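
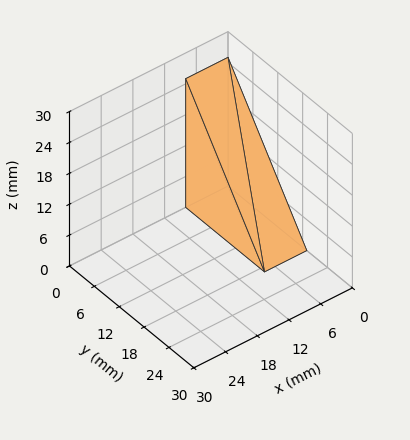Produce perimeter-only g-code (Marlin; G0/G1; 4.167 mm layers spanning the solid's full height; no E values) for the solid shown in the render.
Reading the render: the shape is a wedge (ramp): 8 × 19 mm base, rising to 25 mm along the y=0 edge and sloping linearly to z=0 at y=19 (dimensions read to the nearest mm from the axis ticks). For the g-code, the solid's height is divided into equal slices at the stated Δz and each level perimeter traced with G1 moves after a G0 lift.

; perimeter-only toolpath
G21 ; units = mm
G90 ; absolute positioning
G28 ; home
; layer 1
G0 Z4.167
G0 X0.000 Y0.000
G1 X8.000 Y0.000
G1 X8.000 Y15.833
G1 X0.000 Y15.833
G1 X0.000 Y0.000
; layer 2
G0 Z8.333
G0 X0.000 Y0.000
G1 X8.000 Y0.000
G1 X8.000 Y12.667
G1 X0.000 Y12.667
G1 X0.000 Y0.000
; layer 3
G0 Z12.500
G0 X0.000 Y0.000
G1 X8.000 Y0.000
G1 X8.000 Y9.500
G1 X0.000 Y9.500
G1 X0.000 Y0.000
; layer 4
G0 Z16.667
G0 X0.000 Y0.000
G1 X8.000 Y0.000
G1 X8.000 Y6.333
G1 X0.000 Y6.333
G1 X0.000 Y0.000
; layer 5
G0 Z20.833
G0 X0.000 Y0.000
G1 X8.000 Y0.000
G1 X8.000 Y3.167
G1 X0.000 Y3.167
G1 X0.000 Y0.000
M2 ; end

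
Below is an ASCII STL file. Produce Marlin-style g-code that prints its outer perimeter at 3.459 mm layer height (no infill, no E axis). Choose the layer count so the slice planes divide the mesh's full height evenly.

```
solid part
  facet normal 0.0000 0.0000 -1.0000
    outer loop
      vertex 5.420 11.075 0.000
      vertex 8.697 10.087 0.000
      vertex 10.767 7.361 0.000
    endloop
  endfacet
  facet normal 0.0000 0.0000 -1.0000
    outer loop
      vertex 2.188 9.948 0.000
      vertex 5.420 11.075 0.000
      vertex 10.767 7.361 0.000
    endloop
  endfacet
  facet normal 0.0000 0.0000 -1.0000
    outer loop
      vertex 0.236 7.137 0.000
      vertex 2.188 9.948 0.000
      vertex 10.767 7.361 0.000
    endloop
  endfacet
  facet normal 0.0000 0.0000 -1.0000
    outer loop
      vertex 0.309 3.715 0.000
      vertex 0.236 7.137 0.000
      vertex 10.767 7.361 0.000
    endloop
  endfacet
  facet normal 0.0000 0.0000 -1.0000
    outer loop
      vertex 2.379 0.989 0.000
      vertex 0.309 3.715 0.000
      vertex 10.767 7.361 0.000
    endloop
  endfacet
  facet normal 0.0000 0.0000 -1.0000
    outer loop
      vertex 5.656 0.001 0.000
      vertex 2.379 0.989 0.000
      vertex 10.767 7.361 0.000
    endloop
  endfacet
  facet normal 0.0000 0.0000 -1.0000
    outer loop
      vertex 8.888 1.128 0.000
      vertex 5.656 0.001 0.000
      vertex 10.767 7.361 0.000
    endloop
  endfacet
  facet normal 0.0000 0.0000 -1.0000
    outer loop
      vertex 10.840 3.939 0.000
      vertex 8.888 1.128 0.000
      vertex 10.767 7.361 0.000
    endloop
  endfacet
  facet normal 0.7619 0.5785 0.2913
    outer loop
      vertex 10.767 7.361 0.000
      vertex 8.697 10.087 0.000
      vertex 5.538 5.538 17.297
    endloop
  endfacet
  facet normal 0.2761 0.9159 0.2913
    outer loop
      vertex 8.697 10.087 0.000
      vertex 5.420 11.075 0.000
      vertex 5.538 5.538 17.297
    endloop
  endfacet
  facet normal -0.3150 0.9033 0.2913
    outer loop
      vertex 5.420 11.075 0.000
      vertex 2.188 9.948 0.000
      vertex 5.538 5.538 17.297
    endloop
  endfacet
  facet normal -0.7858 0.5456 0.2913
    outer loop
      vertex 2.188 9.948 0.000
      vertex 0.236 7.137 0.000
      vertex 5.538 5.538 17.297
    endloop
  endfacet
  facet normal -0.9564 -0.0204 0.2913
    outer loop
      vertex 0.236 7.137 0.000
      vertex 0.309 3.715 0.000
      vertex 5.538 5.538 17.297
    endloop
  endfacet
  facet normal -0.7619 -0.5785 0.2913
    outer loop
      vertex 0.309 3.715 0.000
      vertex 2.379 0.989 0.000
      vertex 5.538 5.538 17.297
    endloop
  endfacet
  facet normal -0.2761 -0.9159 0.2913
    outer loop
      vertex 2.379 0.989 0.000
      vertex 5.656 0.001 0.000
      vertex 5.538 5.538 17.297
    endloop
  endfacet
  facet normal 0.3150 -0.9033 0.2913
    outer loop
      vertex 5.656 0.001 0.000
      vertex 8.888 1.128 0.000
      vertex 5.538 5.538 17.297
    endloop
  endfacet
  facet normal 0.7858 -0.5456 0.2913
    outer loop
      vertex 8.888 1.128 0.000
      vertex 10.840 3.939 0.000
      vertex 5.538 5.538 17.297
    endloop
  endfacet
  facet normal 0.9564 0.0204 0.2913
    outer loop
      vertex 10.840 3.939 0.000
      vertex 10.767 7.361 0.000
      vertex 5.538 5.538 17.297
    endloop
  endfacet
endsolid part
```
; perimeter-only toolpath
G21 ; units = mm
G90 ; absolute positioning
G28 ; home
; layer 1
G0 Z3.459
G0 X9.721 Y6.996
G1 X8.065 Y9.177
G1 X5.444 Y9.968
G1 X2.858 Y9.066
G1 X1.296 Y6.817
G1 X1.355 Y4.080
G1 X3.011 Y1.899
G1 X5.632 Y1.108
G1 X8.218 Y2.010
G1 X9.780 Y4.259
G1 X9.721 Y6.996
; layer 2
G0 Z6.919
G0 X8.675 Y6.632
G1 X7.433 Y8.267
G1 X5.467 Y8.860
G1 X3.528 Y8.184
G1 X2.357 Y6.497
G1 X2.401 Y4.444
G1 X3.643 Y2.809
G1 X5.609 Y2.216
G1 X7.548 Y2.892
G1 X8.719 Y4.579
G1 X8.675 Y6.632
; layer 3
G0 Z10.378
G0 X7.630 Y6.267
G1 X6.802 Y7.358
G1 X5.491 Y7.753
G1 X4.198 Y7.302
G1 X3.417 Y6.178
G1 X3.446 Y4.809
G1 X4.274 Y3.718
G1 X5.585 Y3.323
G1 X6.878 Y3.774
G1 X7.659 Y4.898
G1 X7.630 Y6.267
; layer 4
G0 Z13.838
G0 X6.584 Y5.903
G1 X6.170 Y6.448
G1 X5.514 Y6.645
G1 X4.868 Y6.420
G1 X4.478 Y5.858
G1 X4.492 Y5.173
G1 X4.906 Y4.628
G1 X5.562 Y4.431
G1 X6.208 Y4.656
G1 X6.598 Y5.218
G1 X6.584 Y5.903
M2 ; end

The solid is a regular 10-sided pyramid, base circumscribed radius ≈ 5.54 mm, apex at z ≈ 17.3 mm. Slicing at Δz = 3.459 mm — 5 equal slices spanning the solid's height, so layer i sits at z = i·h/5 — gives 4 non-empty perimeters. Each is a 10-segment closed polygon; G0 lifts to the layer z and rapids to the start vertex, then G1 traces the edges. The cross-section shrinks linearly with z (the slice at the apex is degenerate and omitted).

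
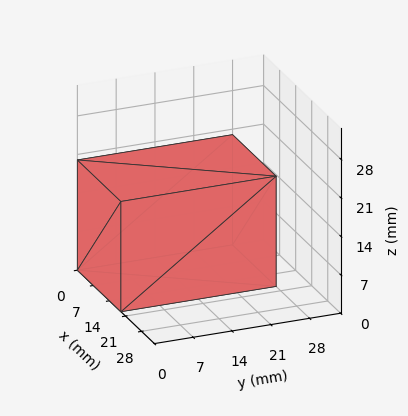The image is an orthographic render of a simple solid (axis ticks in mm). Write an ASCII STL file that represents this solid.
Reading the render: the shape is a rectangular box, roughly 19 × 28 mm footprint and 20 mm tall (dimensions read to the nearest mm from the axis ticks). For the STL, each face is triangulated and given an outward normal.

solid part
  facet normal 0.0000 0.0000 -1.0000
    outer loop
      vertex 19.0 28.0 0.0
      vertex 19.0 0.0 0.0
      vertex 0.0 0.0 0.0
    endloop
  endfacet
  facet normal 0.0000 0.0000 -1.0000
    outer loop
      vertex 0.0 28.0 0.0
      vertex 19.0 28.0 0.0
      vertex 0.0 0.0 0.0
    endloop
  endfacet
  facet normal 0.0000 0.0000 1.0000
    outer loop
      vertex 0.0 0.0 20.0
      vertex 19.0 0.0 20.0
      vertex 19.0 28.0 20.0
    endloop
  endfacet
  facet normal 0.0000 0.0000 1.0000
    outer loop
      vertex 0.0 0.0 20.0
      vertex 19.0 28.0 20.0
      vertex 0.0 28.0 20.0
    endloop
  endfacet
  facet normal 0.0000 -1.0000 0.0000
    outer loop
      vertex 0.0 0.0 0.0
      vertex 19.0 0.0 0.0
      vertex 19.0 0.0 20.0
    endloop
  endfacet
  facet normal 0.0000 -1.0000 0.0000
    outer loop
      vertex 0.0 0.0 0.0
      vertex 19.0 0.0 20.0
      vertex 0.0 0.0 20.0
    endloop
  endfacet
  facet normal 0.0000 1.0000 0.0000
    outer loop
      vertex 19.0 28.0 20.0
      vertex 19.0 28.0 0.0
      vertex 0.0 28.0 0.0
    endloop
  endfacet
  facet normal 0.0000 1.0000 0.0000
    outer loop
      vertex 0.0 28.0 20.0
      vertex 19.0 28.0 20.0
      vertex 0.0 28.0 0.0
    endloop
  endfacet
  facet normal -1.0000 0.0000 0.0000
    outer loop
      vertex 0.0 28.0 20.0
      vertex 0.0 28.0 0.0
      vertex 0.0 0.0 0.0
    endloop
  endfacet
  facet normal -1.0000 0.0000 0.0000
    outer loop
      vertex 0.0 0.0 20.0
      vertex 0.0 28.0 20.0
      vertex 0.0 0.0 0.0
    endloop
  endfacet
  facet normal 1.0000 0.0000 0.0000
    outer loop
      vertex 19.0 0.0 0.0
      vertex 19.0 28.0 0.0
      vertex 19.0 28.0 20.0
    endloop
  endfacet
  facet normal 1.0000 0.0000 0.0000
    outer loop
      vertex 19.0 0.0 0.0
      vertex 19.0 28.0 20.0
      vertex 19.0 0.0 20.0
    endloop
  endfacet
endsolid part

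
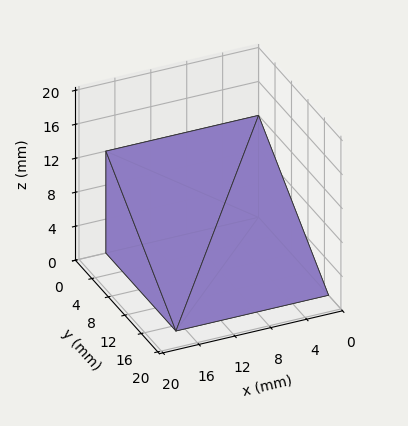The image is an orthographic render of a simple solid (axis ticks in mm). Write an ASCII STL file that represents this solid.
Reading the render: the shape is a wedge (ramp): 17 × 17 mm base, rising to 12 mm along the y=0 edge and sloping linearly to z=0 at y=17 (dimensions read to the nearest mm from the axis ticks). For the STL, each face is triangulated and given an outward normal.

solid part
  facet normal 0.0000 0.0000 -1.0000
    outer loop
      vertex 17.000 17.000 0.000
      vertex 17.000 0.000 0.000
      vertex 0.000 0.000 0.000
    endloop
  endfacet
  facet normal 0.0000 0.0000 -1.0000
    outer loop
      vertex 0.000 17.000 0.000
      vertex 17.000 17.000 0.000
      vertex 0.000 0.000 0.000
    endloop
  endfacet
  facet normal 0.0000 -1.0000 0.0000
    outer loop
      vertex 0.000 0.000 0.000
      vertex 17.000 0.000 0.000
      vertex 17.000 0.000 12.000
    endloop
  endfacet
  facet normal 0.0000 -1.0000 0.0000
    outer loop
      vertex 0.000 0.000 0.000
      vertex 17.000 0.000 12.000
      vertex 0.000 0.000 12.000
    endloop
  endfacet
  facet normal 0.0000 0.5767 0.8170
    outer loop
      vertex 0.000 0.000 12.000
      vertex 17.000 0.000 12.000
      vertex 17.000 17.000 0.000
    endloop
  endfacet
  facet normal 0.0000 0.5767 0.8170
    outer loop
      vertex 0.000 0.000 12.000
      vertex 17.000 17.000 0.000
      vertex 0.000 17.000 0.000
    endloop
  endfacet
  facet normal -1.0000 0.0000 0.0000
    outer loop
      vertex 0.000 0.000 12.000
      vertex 0.000 17.000 0.000
      vertex 0.000 0.000 0.000
    endloop
  endfacet
  facet normal 1.0000 0.0000 0.0000
    outer loop
      vertex 17.000 0.000 0.000
      vertex 17.000 17.000 0.000
      vertex 17.000 0.000 12.000
    endloop
  endfacet
endsolid part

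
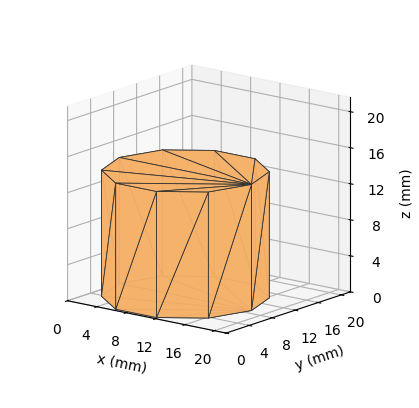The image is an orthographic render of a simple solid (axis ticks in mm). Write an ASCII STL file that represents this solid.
Reading the render: the shape is a regular 10-sided prism (a cylinder approximated with 10 flat sides), circumscribed radius ≈ 9 mm, height ≈ 14 mm (dimensions read to the nearest mm from the axis ticks). For the STL, each face is triangulated and given an outward normal.

solid part
  facet normal 0.0000 0.0000 -1.0000
    outer loop
      vertex 11.78 17.56 0.00
      vertex 16.28 14.29 0.00
      vertex 18.00 9.00 0.00
    endloop
  endfacet
  facet normal 0.0000 0.0000 -1.0000
    outer loop
      vertex 6.22 17.56 0.00
      vertex 11.78 17.56 0.00
      vertex 18.00 9.00 0.00
    endloop
  endfacet
  facet normal 0.0000 0.0000 -1.0000
    outer loop
      vertex 1.72 14.29 0.00
      vertex 6.22 17.56 0.00
      vertex 18.00 9.00 0.00
    endloop
  endfacet
  facet normal 0.0000 0.0000 -1.0000
    outer loop
      vertex 0.00 9.00 0.00
      vertex 1.72 14.29 0.00
      vertex 18.00 9.00 0.00
    endloop
  endfacet
  facet normal 0.0000 0.0000 -1.0000
    outer loop
      vertex 1.72 3.71 0.00
      vertex 0.00 9.00 0.00
      vertex 18.00 9.00 0.00
    endloop
  endfacet
  facet normal 0.0000 0.0000 -1.0000
    outer loop
      vertex 6.22 0.44 0.00
      vertex 1.72 3.71 0.00
      vertex 18.00 9.00 0.00
    endloop
  endfacet
  facet normal 0.0000 0.0000 -1.0000
    outer loop
      vertex 11.78 0.44 0.00
      vertex 6.22 0.44 0.00
      vertex 18.00 9.00 0.00
    endloop
  endfacet
  facet normal 0.0000 0.0000 -1.0000
    outer loop
      vertex 16.28 3.71 0.00
      vertex 11.78 0.44 0.00
      vertex 18.00 9.00 0.00
    endloop
  endfacet
  facet normal 0.0000 0.0000 1.0000
    outer loop
      vertex 18.00 9.00 14.00
      vertex 16.28 14.29 14.00
      vertex 11.78 17.56 14.00
    endloop
  endfacet
  facet normal 0.0000 0.0000 1.0000
    outer loop
      vertex 18.00 9.00 14.00
      vertex 11.78 17.56 14.00
      vertex 6.22 17.56 14.00
    endloop
  endfacet
  facet normal 0.0000 0.0000 1.0000
    outer loop
      vertex 18.00 9.00 14.00
      vertex 6.22 17.56 14.00
      vertex 1.72 14.29 14.00
    endloop
  endfacet
  facet normal 0.0000 0.0000 1.0000
    outer loop
      vertex 18.00 9.00 14.00
      vertex 1.72 14.29 14.00
      vertex 0.00 9.00 14.00
    endloop
  endfacet
  facet normal 0.0000 0.0000 1.0000
    outer loop
      vertex 18.00 9.00 14.00
      vertex 0.00 9.00 14.00
      vertex 1.72 3.71 14.00
    endloop
  endfacet
  facet normal 0.0000 0.0000 1.0000
    outer loop
      vertex 18.00 9.00 14.00
      vertex 1.72 3.71 14.00
      vertex 6.22 0.44 14.00
    endloop
  endfacet
  facet normal 0.0000 0.0000 1.0000
    outer loop
      vertex 18.00 9.00 14.00
      vertex 6.22 0.44 14.00
      vertex 11.78 0.44 14.00
    endloop
  endfacet
  facet normal 0.0000 0.0000 1.0000
    outer loop
      vertex 18.00 9.00 14.00
      vertex 11.78 0.44 14.00
      vertex 16.28 3.71 14.00
    endloop
  endfacet
  facet normal 0.9510 0.3092 0.0000
    outer loop
      vertex 18.00 9.00 0.00
      vertex 16.28 14.29 0.00
      vertex 16.28 14.29 14.00
    endloop
  endfacet
  facet normal 0.9510 0.3092 0.0000
    outer loop
      vertex 18.00 9.00 0.00
      vertex 16.28 14.29 14.00
      vertex 18.00 9.00 14.00
    endloop
  endfacet
  facet normal 0.5879 0.8090 0.0000
    outer loop
      vertex 16.28 14.29 0.00
      vertex 11.78 17.56 0.00
      vertex 11.78 17.56 14.00
    endloop
  endfacet
  facet normal 0.5879 0.8090 0.0000
    outer loop
      vertex 16.28 14.29 0.00
      vertex 11.78 17.56 14.00
      vertex 16.28 14.29 14.00
    endloop
  endfacet
  facet normal 0.0000 1.0000 0.0000
    outer loop
      vertex 11.78 17.56 0.00
      vertex 6.22 17.56 0.00
      vertex 6.22 17.56 14.00
    endloop
  endfacet
  facet normal 0.0000 1.0000 0.0000
    outer loop
      vertex 11.78 17.56 0.00
      vertex 6.22 17.56 14.00
      vertex 11.78 17.56 14.00
    endloop
  endfacet
  facet normal -0.5879 0.8090 0.0000
    outer loop
      vertex 6.22 17.56 0.00
      vertex 1.72 14.29 0.00
      vertex 1.72 14.29 14.00
    endloop
  endfacet
  facet normal -0.5879 0.8090 0.0000
    outer loop
      vertex 6.22 17.56 0.00
      vertex 1.72 14.29 14.00
      vertex 6.22 17.56 14.00
    endloop
  endfacet
  facet normal -0.9510 0.3092 0.0000
    outer loop
      vertex 1.72 14.29 0.00
      vertex 0.00 9.00 0.00
      vertex 0.00 9.00 14.00
    endloop
  endfacet
  facet normal -0.9510 0.3092 0.0000
    outer loop
      vertex 1.72 14.29 0.00
      vertex 0.00 9.00 14.00
      vertex 1.72 14.29 14.00
    endloop
  endfacet
  facet normal -0.9510 -0.3092 0.0000
    outer loop
      vertex 0.00 9.00 0.00
      vertex 1.72 3.71 0.00
      vertex 1.72 3.71 14.00
    endloop
  endfacet
  facet normal -0.9510 -0.3092 0.0000
    outer loop
      vertex 0.00 9.00 0.00
      vertex 1.72 3.71 14.00
      vertex 0.00 9.00 14.00
    endloop
  endfacet
  facet normal -0.5879 -0.8090 0.0000
    outer loop
      vertex 1.72 3.71 0.00
      vertex 6.22 0.44 0.00
      vertex 6.22 0.44 14.00
    endloop
  endfacet
  facet normal -0.5879 -0.8090 0.0000
    outer loop
      vertex 1.72 3.71 0.00
      vertex 6.22 0.44 14.00
      vertex 1.72 3.71 14.00
    endloop
  endfacet
  facet normal 0.0000 -1.0000 0.0000
    outer loop
      vertex 6.22 0.44 0.00
      vertex 11.78 0.44 0.00
      vertex 11.78 0.44 14.00
    endloop
  endfacet
  facet normal 0.0000 -1.0000 0.0000
    outer loop
      vertex 6.22 0.44 0.00
      vertex 11.78 0.44 14.00
      vertex 6.22 0.44 14.00
    endloop
  endfacet
  facet normal 0.5879 -0.8090 0.0000
    outer loop
      vertex 11.78 0.44 0.00
      vertex 16.28 3.71 0.00
      vertex 16.28 3.71 14.00
    endloop
  endfacet
  facet normal 0.5879 -0.8090 0.0000
    outer loop
      vertex 11.78 0.44 0.00
      vertex 16.28 3.71 14.00
      vertex 11.78 0.44 14.00
    endloop
  endfacet
  facet normal 0.9510 -0.3092 0.0000
    outer loop
      vertex 16.28 3.71 0.00
      vertex 18.00 9.00 0.00
      vertex 18.00 9.00 14.00
    endloop
  endfacet
  facet normal 0.9510 -0.3092 0.0000
    outer loop
      vertex 16.28 3.71 0.00
      vertex 18.00 9.00 14.00
      vertex 16.28 3.71 14.00
    endloop
  endfacet
endsolid part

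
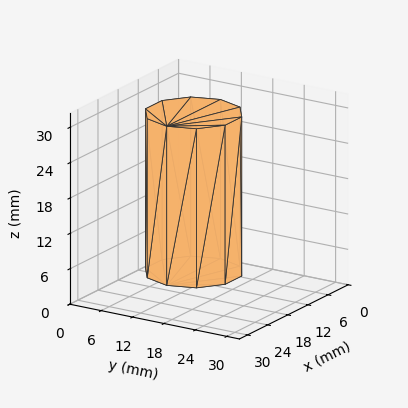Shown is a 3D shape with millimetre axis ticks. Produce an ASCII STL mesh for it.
Reading the render: the shape is a regular 10-sided prism (a cylinder approximated with 10 flat sides), circumscribed radius ≈ 8 mm, height ≈ 27 mm (dimensions read to the nearest mm from the axis ticks). For the STL, each face is triangulated and given an outward normal.

solid part
  facet normal 0.0000 0.0000 -1.0000
    outer loop
      vertex 10.47 15.61 0.00
      vertex 14.47 12.70 0.00
      vertex 16.00 8.00 0.00
    endloop
  endfacet
  facet normal 0.0000 0.0000 -1.0000
    outer loop
      vertex 5.53 15.61 0.00
      vertex 10.47 15.61 0.00
      vertex 16.00 8.00 0.00
    endloop
  endfacet
  facet normal 0.0000 0.0000 -1.0000
    outer loop
      vertex 1.53 12.70 0.00
      vertex 5.53 15.61 0.00
      vertex 16.00 8.00 0.00
    endloop
  endfacet
  facet normal 0.0000 0.0000 -1.0000
    outer loop
      vertex 0.00 8.00 0.00
      vertex 1.53 12.70 0.00
      vertex 16.00 8.00 0.00
    endloop
  endfacet
  facet normal 0.0000 0.0000 -1.0000
    outer loop
      vertex 1.53 3.30 0.00
      vertex 0.00 8.00 0.00
      vertex 16.00 8.00 0.00
    endloop
  endfacet
  facet normal 0.0000 0.0000 -1.0000
    outer loop
      vertex 5.53 0.39 0.00
      vertex 1.53 3.30 0.00
      vertex 16.00 8.00 0.00
    endloop
  endfacet
  facet normal 0.0000 0.0000 -1.0000
    outer loop
      vertex 10.47 0.39 0.00
      vertex 5.53 0.39 0.00
      vertex 16.00 8.00 0.00
    endloop
  endfacet
  facet normal 0.0000 0.0000 -1.0000
    outer loop
      vertex 14.47 3.30 0.00
      vertex 10.47 0.39 0.00
      vertex 16.00 8.00 0.00
    endloop
  endfacet
  facet normal 0.0000 0.0000 1.0000
    outer loop
      vertex 16.00 8.00 27.00
      vertex 14.47 12.70 27.00
      vertex 10.47 15.61 27.00
    endloop
  endfacet
  facet normal 0.0000 0.0000 1.0000
    outer loop
      vertex 16.00 8.00 27.00
      vertex 10.47 15.61 27.00
      vertex 5.53 15.61 27.00
    endloop
  endfacet
  facet normal 0.0000 0.0000 1.0000
    outer loop
      vertex 16.00 8.00 27.00
      vertex 5.53 15.61 27.00
      vertex 1.53 12.70 27.00
    endloop
  endfacet
  facet normal 0.0000 0.0000 1.0000
    outer loop
      vertex 16.00 8.00 27.00
      vertex 1.53 12.70 27.00
      vertex 0.00 8.00 27.00
    endloop
  endfacet
  facet normal 0.0000 0.0000 1.0000
    outer loop
      vertex 16.00 8.00 27.00
      vertex 0.00 8.00 27.00
      vertex 1.53 3.30 27.00
    endloop
  endfacet
  facet normal 0.0000 0.0000 1.0000
    outer loop
      vertex 16.00 8.00 27.00
      vertex 1.53 3.30 27.00
      vertex 5.53 0.39 27.00
    endloop
  endfacet
  facet normal 0.0000 0.0000 1.0000
    outer loop
      vertex 16.00 8.00 27.00
      vertex 5.53 0.39 27.00
      vertex 10.47 0.39 27.00
    endloop
  endfacet
  facet normal 0.0000 0.0000 1.0000
    outer loop
      vertex 16.00 8.00 27.00
      vertex 10.47 0.39 27.00
      vertex 14.47 3.30 27.00
    endloop
  endfacet
  facet normal 0.9509 0.3095 0.0000
    outer loop
      vertex 16.00 8.00 0.00
      vertex 14.47 12.70 0.00
      vertex 14.47 12.70 27.00
    endloop
  endfacet
  facet normal 0.9509 0.3095 0.0000
    outer loop
      vertex 16.00 8.00 0.00
      vertex 14.47 12.70 27.00
      vertex 16.00 8.00 27.00
    endloop
  endfacet
  facet normal 0.5883 0.8086 0.0000
    outer loop
      vertex 14.47 12.70 0.00
      vertex 10.47 15.61 0.00
      vertex 10.47 15.61 27.00
    endloop
  endfacet
  facet normal 0.5883 0.8086 0.0000
    outer loop
      vertex 14.47 12.70 0.00
      vertex 10.47 15.61 27.00
      vertex 14.47 12.70 27.00
    endloop
  endfacet
  facet normal 0.0000 1.0000 0.0000
    outer loop
      vertex 10.47 15.61 0.00
      vertex 5.53 15.61 0.00
      vertex 5.53 15.61 27.00
    endloop
  endfacet
  facet normal 0.0000 1.0000 0.0000
    outer loop
      vertex 10.47 15.61 0.00
      vertex 5.53 15.61 27.00
      vertex 10.47 15.61 27.00
    endloop
  endfacet
  facet normal -0.5883 0.8086 0.0000
    outer loop
      vertex 5.53 15.61 0.00
      vertex 1.53 12.70 0.00
      vertex 1.53 12.70 27.00
    endloop
  endfacet
  facet normal -0.5883 0.8086 0.0000
    outer loop
      vertex 5.53 15.61 0.00
      vertex 1.53 12.70 27.00
      vertex 5.53 15.61 27.00
    endloop
  endfacet
  facet normal -0.9509 0.3095 0.0000
    outer loop
      vertex 1.53 12.70 0.00
      vertex 0.00 8.00 0.00
      vertex 0.00 8.00 27.00
    endloop
  endfacet
  facet normal -0.9509 0.3095 0.0000
    outer loop
      vertex 1.53 12.70 0.00
      vertex 0.00 8.00 27.00
      vertex 1.53 12.70 27.00
    endloop
  endfacet
  facet normal -0.9509 -0.3095 0.0000
    outer loop
      vertex 0.00 8.00 0.00
      vertex 1.53 3.30 0.00
      vertex 1.53 3.30 27.00
    endloop
  endfacet
  facet normal -0.9509 -0.3095 0.0000
    outer loop
      vertex 0.00 8.00 0.00
      vertex 1.53 3.30 27.00
      vertex 0.00 8.00 27.00
    endloop
  endfacet
  facet normal -0.5883 -0.8086 0.0000
    outer loop
      vertex 1.53 3.30 0.00
      vertex 5.53 0.39 0.00
      vertex 5.53 0.39 27.00
    endloop
  endfacet
  facet normal -0.5883 -0.8086 0.0000
    outer loop
      vertex 1.53 3.30 0.00
      vertex 5.53 0.39 27.00
      vertex 1.53 3.30 27.00
    endloop
  endfacet
  facet normal 0.0000 -1.0000 0.0000
    outer loop
      vertex 5.53 0.39 0.00
      vertex 10.47 0.39 0.00
      vertex 10.47 0.39 27.00
    endloop
  endfacet
  facet normal 0.0000 -1.0000 0.0000
    outer loop
      vertex 5.53 0.39 0.00
      vertex 10.47 0.39 27.00
      vertex 5.53 0.39 27.00
    endloop
  endfacet
  facet normal 0.5883 -0.8086 0.0000
    outer loop
      vertex 10.47 0.39 0.00
      vertex 14.47 3.30 0.00
      vertex 14.47 3.30 27.00
    endloop
  endfacet
  facet normal 0.5883 -0.8086 0.0000
    outer loop
      vertex 10.47 0.39 0.00
      vertex 14.47 3.30 27.00
      vertex 10.47 0.39 27.00
    endloop
  endfacet
  facet normal 0.9509 -0.3095 0.0000
    outer loop
      vertex 14.47 3.30 0.00
      vertex 16.00 8.00 0.00
      vertex 16.00 8.00 27.00
    endloop
  endfacet
  facet normal 0.9509 -0.3095 0.0000
    outer loop
      vertex 14.47 3.30 0.00
      vertex 16.00 8.00 27.00
      vertex 14.47 3.30 27.00
    endloop
  endfacet
endsolid part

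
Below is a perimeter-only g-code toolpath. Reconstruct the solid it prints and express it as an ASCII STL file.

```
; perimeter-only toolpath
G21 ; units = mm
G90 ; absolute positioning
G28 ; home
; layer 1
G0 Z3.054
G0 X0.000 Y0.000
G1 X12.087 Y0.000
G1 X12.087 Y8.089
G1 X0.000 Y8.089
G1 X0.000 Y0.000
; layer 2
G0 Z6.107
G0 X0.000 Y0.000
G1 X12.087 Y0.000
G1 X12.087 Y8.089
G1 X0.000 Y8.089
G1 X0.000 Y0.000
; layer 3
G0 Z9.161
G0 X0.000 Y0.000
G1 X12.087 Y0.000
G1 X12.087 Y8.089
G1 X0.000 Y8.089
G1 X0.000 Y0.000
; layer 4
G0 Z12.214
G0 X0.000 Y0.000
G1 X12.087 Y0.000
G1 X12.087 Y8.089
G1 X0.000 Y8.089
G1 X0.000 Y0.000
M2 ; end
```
solid part
  facet normal 0.0000 0.0000 -1.0000
    outer loop
      vertex 12.087 8.089 0.000
      vertex 12.087 0.000 0.000
      vertex 0.000 0.000 0.000
    endloop
  endfacet
  facet normal 0.0000 0.0000 -1.0000
    outer loop
      vertex 0.000 8.089 0.000
      vertex 12.087 8.089 0.000
      vertex 0.000 0.000 0.000
    endloop
  endfacet
  facet normal 0.0000 0.0000 1.0000
    outer loop
      vertex 0.000 0.000 12.214
      vertex 12.087 0.000 12.214
      vertex 12.087 8.089 12.214
    endloop
  endfacet
  facet normal 0.0000 0.0000 1.0000
    outer loop
      vertex 0.000 0.000 12.214
      vertex 12.087 8.089 12.214
      vertex 0.000 8.089 12.214
    endloop
  endfacet
  facet normal 0.0000 -1.0000 0.0000
    outer loop
      vertex 0.000 0.000 0.000
      vertex 12.087 0.000 0.000
      vertex 12.087 0.000 12.214
    endloop
  endfacet
  facet normal 0.0000 -1.0000 0.0000
    outer loop
      vertex 0.000 0.000 0.000
      vertex 12.087 0.000 12.214
      vertex 0.000 0.000 12.214
    endloop
  endfacet
  facet normal 0.0000 1.0000 0.0000
    outer loop
      vertex 12.087 8.089 12.214
      vertex 12.087 8.089 0.000
      vertex 0.000 8.089 0.000
    endloop
  endfacet
  facet normal 0.0000 1.0000 0.0000
    outer loop
      vertex 0.000 8.089 12.214
      vertex 12.087 8.089 12.214
      vertex 0.000 8.089 0.000
    endloop
  endfacet
  facet normal -1.0000 0.0000 0.0000
    outer loop
      vertex 0.000 8.089 12.214
      vertex 0.000 8.089 0.000
      vertex 0.000 0.000 0.000
    endloop
  endfacet
  facet normal -1.0000 0.0000 0.0000
    outer loop
      vertex 0.000 0.000 12.214
      vertex 0.000 8.089 12.214
      vertex 0.000 0.000 0.000
    endloop
  endfacet
  facet normal 1.0000 0.0000 0.0000
    outer loop
      vertex 12.087 0.000 0.000
      vertex 12.087 8.089 0.000
      vertex 12.087 8.089 12.214
    endloop
  endfacet
  facet normal 1.0000 0.0000 0.0000
    outer loop
      vertex 12.087 0.000 0.000
      vertex 12.087 8.089 12.214
      vertex 12.087 0.000 12.214
    endloop
  endfacet
endsolid part

The G0 Z moves step by Δz≈3.054 mm. Every layer's G1 loop is the same polygon, so the solid is a straight extrusion of it from z=0 to z≈12.2. Closing with flat bottom and top caps and triangulating gives 12 facets — a rectangular box, roughly 12.1 × 8.09 mm footprint and 12.2 mm tall.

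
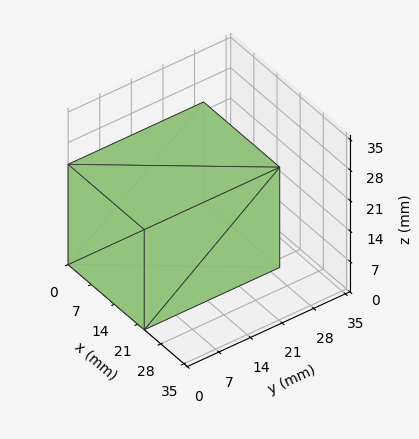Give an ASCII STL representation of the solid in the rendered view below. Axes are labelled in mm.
Reading the render: the shape is a rectangular box, roughly 23 × 30 mm footprint and 23 mm tall (dimensions read to the nearest mm from the axis ticks). For the STL, each face is triangulated and given an outward normal.

solid part
  facet normal 0.0000 0.0000 -1.0000
    outer loop
      vertex 23.000 30.000 0.000
      vertex 23.000 0.000 0.000
      vertex 0.000 0.000 0.000
    endloop
  endfacet
  facet normal 0.0000 0.0000 -1.0000
    outer loop
      vertex 0.000 30.000 0.000
      vertex 23.000 30.000 0.000
      vertex 0.000 0.000 0.000
    endloop
  endfacet
  facet normal 0.0000 0.0000 1.0000
    outer loop
      vertex 0.000 0.000 23.000
      vertex 23.000 0.000 23.000
      vertex 23.000 30.000 23.000
    endloop
  endfacet
  facet normal 0.0000 0.0000 1.0000
    outer loop
      vertex 0.000 0.000 23.000
      vertex 23.000 30.000 23.000
      vertex 0.000 30.000 23.000
    endloop
  endfacet
  facet normal 0.0000 -1.0000 0.0000
    outer loop
      vertex 0.000 0.000 0.000
      vertex 23.000 0.000 0.000
      vertex 23.000 0.000 23.000
    endloop
  endfacet
  facet normal 0.0000 -1.0000 0.0000
    outer loop
      vertex 0.000 0.000 0.000
      vertex 23.000 0.000 23.000
      vertex 0.000 0.000 23.000
    endloop
  endfacet
  facet normal 0.0000 1.0000 0.0000
    outer loop
      vertex 23.000 30.000 23.000
      vertex 23.000 30.000 0.000
      vertex 0.000 30.000 0.000
    endloop
  endfacet
  facet normal 0.0000 1.0000 0.0000
    outer loop
      vertex 0.000 30.000 23.000
      vertex 23.000 30.000 23.000
      vertex 0.000 30.000 0.000
    endloop
  endfacet
  facet normal -1.0000 0.0000 0.0000
    outer loop
      vertex 0.000 30.000 23.000
      vertex 0.000 30.000 0.000
      vertex 0.000 0.000 0.000
    endloop
  endfacet
  facet normal -1.0000 0.0000 0.0000
    outer loop
      vertex 0.000 0.000 23.000
      vertex 0.000 30.000 23.000
      vertex 0.000 0.000 0.000
    endloop
  endfacet
  facet normal 1.0000 0.0000 0.0000
    outer loop
      vertex 23.000 0.000 0.000
      vertex 23.000 30.000 0.000
      vertex 23.000 30.000 23.000
    endloop
  endfacet
  facet normal 1.0000 0.0000 0.0000
    outer loop
      vertex 23.000 0.000 0.000
      vertex 23.000 30.000 23.000
      vertex 23.000 0.000 23.000
    endloop
  endfacet
endsolid part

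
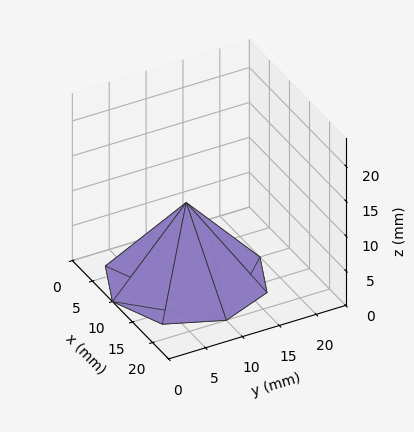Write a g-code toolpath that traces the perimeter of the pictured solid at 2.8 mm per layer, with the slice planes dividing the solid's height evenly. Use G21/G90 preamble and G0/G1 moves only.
Reading the render: the shape is a regular 8-sided pyramid, base circumscribed radius ≈ 10 mm, apex at z ≈ 11 mm (dimensions read to the nearest mm from the axis ticks). For the g-code, the solid's height is divided into equal slices at the stated Δz and each level perimeter traced with G1 moves after a G0 lift.

; perimeter-only toolpath
G21 ; units = mm
G90 ; absolute positioning
G28 ; home
; layer 1
G0 Z2.8
G0 X17.5 Y10.0
G1 X15.3 Y15.3
G1 X10.0 Y17.5
G1 X4.7 Y15.3
G1 X2.5 Y10.0
G1 X4.7 Y4.7
G1 X10.0 Y2.5
G1 X15.3 Y4.7
G1 X17.5 Y10.0
; layer 2
G0 Z5.5
G0 X15.0 Y10.0
G1 X13.6 Y13.6
G1 X10.0 Y15.0
G1 X6.5 Y13.6
G1 X5.0 Y10.0
G1 X6.5 Y6.5
G1 X10.0 Y5.0
G1 X13.6 Y6.5
G1 X15.0 Y10.0
; layer 3
G0 Z8.2
G0 X12.5 Y10.0
G1 X11.8 Y11.8
G1 X10.0 Y12.5
G1 X8.2 Y11.8
G1 X7.5 Y10.0
G1 X8.2 Y8.2
G1 X10.0 Y7.5
G1 X11.8 Y8.2
G1 X12.5 Y10.0
M2 ; end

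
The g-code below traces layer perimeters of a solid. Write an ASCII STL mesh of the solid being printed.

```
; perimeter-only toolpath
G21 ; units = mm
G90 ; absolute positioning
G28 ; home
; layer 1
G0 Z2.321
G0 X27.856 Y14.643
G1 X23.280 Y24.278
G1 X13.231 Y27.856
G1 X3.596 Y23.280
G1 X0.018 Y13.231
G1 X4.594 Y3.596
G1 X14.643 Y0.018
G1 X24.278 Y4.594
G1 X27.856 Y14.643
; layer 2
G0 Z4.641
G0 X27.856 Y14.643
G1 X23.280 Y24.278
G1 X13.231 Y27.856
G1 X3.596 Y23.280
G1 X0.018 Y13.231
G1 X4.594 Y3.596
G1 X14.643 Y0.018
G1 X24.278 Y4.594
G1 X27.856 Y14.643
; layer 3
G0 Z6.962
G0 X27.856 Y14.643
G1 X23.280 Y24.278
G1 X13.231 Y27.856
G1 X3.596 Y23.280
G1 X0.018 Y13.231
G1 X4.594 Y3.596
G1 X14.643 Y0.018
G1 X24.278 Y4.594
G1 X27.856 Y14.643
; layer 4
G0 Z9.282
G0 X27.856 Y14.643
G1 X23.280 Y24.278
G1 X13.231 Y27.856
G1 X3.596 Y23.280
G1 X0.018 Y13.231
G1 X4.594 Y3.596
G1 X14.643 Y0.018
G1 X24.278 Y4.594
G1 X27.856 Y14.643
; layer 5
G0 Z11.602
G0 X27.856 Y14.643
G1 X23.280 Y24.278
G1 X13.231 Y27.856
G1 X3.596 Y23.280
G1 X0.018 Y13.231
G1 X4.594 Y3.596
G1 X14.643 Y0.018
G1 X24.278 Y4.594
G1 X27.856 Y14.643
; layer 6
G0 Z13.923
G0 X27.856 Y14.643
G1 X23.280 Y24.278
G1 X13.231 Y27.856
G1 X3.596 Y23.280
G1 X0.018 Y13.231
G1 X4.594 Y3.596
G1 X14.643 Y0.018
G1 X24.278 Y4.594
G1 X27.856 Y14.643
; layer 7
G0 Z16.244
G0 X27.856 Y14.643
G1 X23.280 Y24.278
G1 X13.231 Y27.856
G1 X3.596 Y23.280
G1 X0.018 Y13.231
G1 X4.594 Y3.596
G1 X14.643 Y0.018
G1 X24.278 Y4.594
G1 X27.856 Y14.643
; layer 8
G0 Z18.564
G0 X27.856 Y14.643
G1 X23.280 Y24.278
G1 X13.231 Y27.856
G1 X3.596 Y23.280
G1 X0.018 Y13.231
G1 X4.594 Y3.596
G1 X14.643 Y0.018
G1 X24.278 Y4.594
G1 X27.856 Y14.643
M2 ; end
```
solid part
  facet normal 0.0000 0.0000 -1.0000
    outer loop
      vertex 13.231 27.856 0.000
      vertex 23.280 24.278 0.000
      vertex 27.856 14.643 0.000
    endloop
  endfacet
  facet normal 0.0000 0.0000 -1.0000
    outer loop
      vertex 3.596 23.280 0.000
      vertex 13.231 27.856 0.000
      vertex 27.856 14.643 0.000
    endloop
  endfacet
  facet normal 0.0000 0.0000 -1.0000
    outer loop
      vertex 0.018 13.231 0.000
      vertex 3.596 23.280 0.000
      vertex 27.856 14.643 0.000
    endloop
  endfacet
  facet normal 0.0000 0.0000 -1.0000
    outer loop
      vertex 4.594 3.596 0.000
      vertex 0.018 13.231 0.000
      vertex 27.856 14.643 0.000
    endloop
  endfacet
  facet normal 0.0000 0.0000 -1.0000
    outer loop
      vertex 14.643 0.018 0.000
      vertex 4.594 3.596 0.000
      vertex 27.856 14.643 0.000
    endloop
  endfacet
  facet normal 0.0000 0.0000 -1.0000
    outer loop
      vertex 24.278 4.594 0.000
      vertex 14.643 0.018 0.000
      vertex 27.856 14.643 0.000
    endloop
  endfacet
  facet normal 0.0000 0.0000 1.0000
    outer loop
      vertex 27.856 14.643 18.564
      vertex 23.280 24.278 18.564
      vertex 13.231 27.856 18.564
    endloop
  endfacet
  facet normal 0.0000 0.0000 1.0000
    outer loop
      vertex 27.856 14.643 18.564
      vertex 13.231 27.856 18.564
      vertex 3.596 23.280 18.564
    endloop
  endfacet
  facet normal 0.0000 0.0000 1.0000
    outer loop
      vertex 27.856 14.643 18.564
      vertex 3.596 23.280 18.564
      vertex 0.018 13.231 18.564
    endloop
  endfacet
  facet normal 0.0000 0.0000 1.0000
    outer loop
      vertex 27.856 14.643 18.564
      vertex 0.018 13.231 18.564
      vertex 4.594 3.596 18.564
    endloop
  endfacet
  facet normal 0.0000 0.0000 1.0000
    outer loop
      vertex 27.856 14.643 18.564
      vertex 4.594 3.596 18.564
      vertex 14.643 0.018 18.564
    endloop
  endfacet
  facet normal 0.0000 0.0000 1.0000
    outer loop
      vertex 27.856 14.643 18.564
      vertex 14.643 0.018 18.564
      vertex 24.278 4.594 18.564
    endloop
  endfacet
  facet normal 0.9033 0.4290 0.0000
    outer loop
      vertex 27.856 14.643 0.000
      vertex 23.280 24.278 0.000
      vertex 23.280 24.278 18.564
    endloop
  endfacet
  facet normal 0.9033 0.4290 0.0000
    outer loop
      vertex 27.856 14.643 0.000
      vertex 23.280 24.278 18.564
      vertex 27.856 14.643 18.564
    endloop
  endfacet
  facet normal 0.3354 0.9421 0.0000
    outer loop
      vertex 23.280 24.278 0.000
      vertex 13.231 27.856 0.000
      vertex 13.231 27.856 18.564
    endloop
  endfacet
  facet normal 0.3354 0.9421 0.0000
    outer loop
      vertex 23.280 24.278 0.000
      vertex 13.231 27.856 18.564
      vertex 23.280 24.278 18.564
    endloop
  endfacet
  facet normal -0.4290 0.9033 0.0000
    outer loop
      vertex 13.231 27.856 0.000
      vertex 3.596 23.280 0.000
      vertex 3.596 23.280 18.564
    endloop
  endfacet
  facet normal -0.4290 0.9033 0.0000
    outer loop
      vertex 13.231 27.856 0.000
      vertex 3.596 23.280 18.564
      vertex 13.231 27.856 18.564
    endloop
  endfacet
  facet normal -0.9421 0.3354 0.0000
    outer loop
      vertex 3.596 23.280 0.000
      vertex 0.018 13.231 0.000
      vertex 0.018 13.231 18.564
    endloop
  endfacet
  facet normal -0.9421 0.3354 0.0000
    outer loop
      vertex 3.596 23.280 0.000
      vertex 0.018 13.231 18.564
      vertex 3.596 23.280 18.564
    endloop
  endfacet
  facet normal -0.9033 -0.4290 0.0000
    outer loop
      vertex 0.018 13.231 0.000
      vertex 4.594 3.596 0.000
      vertex 4.594 3.596 18.564
    endloop
  endfacet
  facet normal -0.9033 -0.4290 0.0000
    outer loop
      vertex 0.018 13.231 0.000
      vertex 4.594 3.596 18.564
      vertex 0.018 13.231 18.564
    endloop
  endfacet
  facet normal -0.3354 -0.9421 0.0000
    outer loop
      vertex 4.594 3.596 0.000
      vertex 14.643 0.018 0.000
      vertex 14.643 0.018 18.564
    endloop
  endfacet
  facet normal -0.3354 -0.9421 0.0000
    outer loop
      vertex 4.594 3.596 0.000
      vertex 14.643 0.018 18.564
      vertex 4.594 3.596 18.564
    endloop
  endfacet
  facet normal 0.4290 -0.9033 0.0000
    outer loop
      vertex 14.643 0.018 0.000
      vertex 24.278 4.594 0.000
      vertex 24.278 4.594 18.564
    endloop
  endfacet
  facet normal 0.4290 -0.9033 0.0000
    outer loop
      vertex 14.643 0.018 0.000
      vertex 24.278 4.594 18.564
      vertex 14.643 0.018 18.564
    endloop
  endfacet
  facet normal 0.9421 -0.3354 0.0000
    outer loop
      vertex 24.278 4.594 0.000
      vertex 27.856 14.643 0.000
      vertex 27.856 14.643 18.564
    endloop
  endfacet
  facet normal 0.9421 -0.3354 0.0000
    outer loop
      vertex 24.278 4.594 0.000
      vertex 27.856 14.643 18.564
      vertex 24.278 4.594 18.564
    endloop
  endfacet
endsolid part

The G0 Z moves step by Δz≈2.321 mm. Every layer's G1 loop is the same polygon, so the solid is a straight extrusion of it from z=0 to z≈18.6. Closing with flat bottom and top caps and triangulating gives 28 facets — a regular 8-sided prism (a cylinder approximated with 8 flat sides), circumscribed radius ≈ 13.9 mm, height ≈ 18.6 mm.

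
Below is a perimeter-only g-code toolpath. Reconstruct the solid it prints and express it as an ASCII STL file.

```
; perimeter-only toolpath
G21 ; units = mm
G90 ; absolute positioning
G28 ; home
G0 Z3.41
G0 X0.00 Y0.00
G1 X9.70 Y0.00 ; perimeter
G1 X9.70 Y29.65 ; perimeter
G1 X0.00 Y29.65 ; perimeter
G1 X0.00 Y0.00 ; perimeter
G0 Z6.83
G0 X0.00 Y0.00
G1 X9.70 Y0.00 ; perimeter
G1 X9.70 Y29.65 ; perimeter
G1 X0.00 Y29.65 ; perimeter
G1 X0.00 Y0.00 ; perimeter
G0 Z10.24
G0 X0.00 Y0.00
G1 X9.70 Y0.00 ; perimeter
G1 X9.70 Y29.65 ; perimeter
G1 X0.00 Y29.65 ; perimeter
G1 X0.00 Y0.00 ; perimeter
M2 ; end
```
solid part
  facet normal 0.0000 0.0000 -1.0000
    outer loop
      vertex 9.70 29.65 0.00
      vertex 9.70 0.00 0.00
      vertex 0.00 0.00 0.00
    endloop
  endfacet
  facet normal 0.0000 0.0000 -1.0000
    outer loop
      vertex 0.00 29.65 0.00
      vertex 9.70 29.65 0.00
      vertex 0.00 0.00 0.00
    endloop
  endfacet
  facet normal 0.0000 0.0000 1.0000
    outer loop
      vertex 0.00 0.00 10.24
      vertex 9.70 0.00 10.24
      vertex 9.70 29.65 10.24
    endloop
  endfacet
  facet normal 0.0000 0.0000 1.0000
    outer loop
      vertex 0.00 0.00 10.24
      vertex 9.70 29.65 10.24
      vertex 0.00 29.65 10.24
    endloop
  endfacet
  facet normal 0.0000 -1.0000 0.0000
    outer loop
      vertex 0.00 0.00 0.00
      vertex 9.70 0.00 0.00
      vertex 9.70 0.00 10.24
    endloop
  endfacet
  facet normal 0.0000 -1.0000 0.0000
    outer loop
      vertex 0.00 0.00 0.00
      vertex 9.70 0.00 10.24
      vertex 0.00 0.00 10.24
    endloop
  endfacet
  facet normal 0.0000 1.0000 0.0000
    outer loop
      vertex 9.70 29.65 10.24
      vertex 9.70 29.65 0.00
      vertex 0.00 29.65 0.00
    endloop
  endfacet
  facet normal 0.0000 1.0000 0.0000
    outer loop
      vertex 0.00 29.65 10.24
      vertex 9.70 29.65 10.24
      vertex 0.00 29.65 0.00
    endloop
  endfacet
  facet normal -1.0000 0.0000 0.0000
    outer loop
      vertex 0.00 29.65 10.24
      vertex 0.00 29.65 0.00
      vertex 0.00 0.00 0.00
    endloop
  endfacet
  facet normal -1.0000 0.0000 0.0000
    outer loop
      vertex 0.00 0.00 10.24
      vertex 0.00 29.65 10.24
      vertex 0.00 0.00 0.00
    endloop
  endfacet
  facet normal 1.0000 0.0000 0.0000
    outer loop
      vertex 9.70 0.00 0.00
      vertex 9.70 29.65 0.00
      vertex 9.70 29.65 10.24
    endloop
  endfacet
  facet normal 1.0000 0.0000 0.0000
    outer loop
      vertex 9.70 0.00 0.00
      vertex 9.70 29.65 10.24
      vertex 9.70 0.00 10.24
    endloop
  endfacet
endsolid part

The G0 Z moves step by Δz≈3.41 mm. Every layer's G1 loop is the same polygon, so the solid is a straight extrusion of it from z=0 to z≈10.2. Closing with flat bottom and top caps and triangulating gives 12 facets — a rectangular box, roughly 9.7 × 29.6 mm footprint and 10.2 mm tall.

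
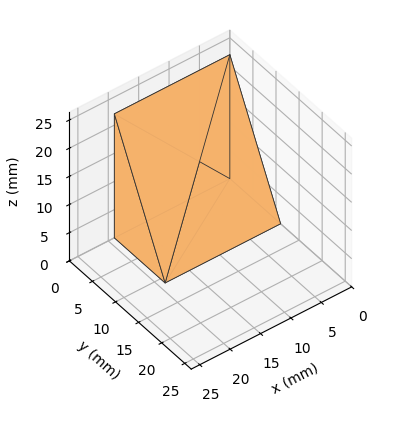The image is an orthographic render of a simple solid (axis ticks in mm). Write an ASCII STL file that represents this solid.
Reading the render: the shape is a wedge (ramp): 19 × 11 mm base, rising to 22 mm along the y=0 edge and sloping linearly to z=0 at y=11 (dimensions read to the nearest mm from the axis ticks). For the STL, each face is triangulated and given an outward normal.

solid part
  facet normal 0.0000 0.0000 -1.0000
    outer loop
      vertex 19.00 11.00 0.00
      vertex 19.00 0.00 0.00
      vertex 0.00 0.00 0.00
    endloop
  endfacet
  facet normal 0.0000 0.0000 -1.0000
    outer loop
      vertex 0.00 11.00 0.00
      vertex 19.00 11.00 0.00
      vertex 0.00 0.00 0.00
    endloop
  endfacet
  facet normal 0.0000 -1.0000 0.0000
    outer loop
      vertex 0.00 0.00 0.00
      vertex 19.00 0.00 0.00
      vertex 19.00 0.00 22.00
    endloop
  endfacet
  facet normal 0.0000 -1.0000 0.0000
    outer loop
      vertex 0.00 0.00 0.00
      vertex 19.00 0.00 22.00
      vertex 0.00 0.00 22.00
    endloop
  endfacet
  facet normal 0.0000 0.8944 0.4472
    outer loop
      vertex 0.00 0.00 22.00
      vertex 19.00 0.00 22.00
      vertex 19.00 11.00 0.00
    endloop
  endfacet
  facet normal 0.0000 0.8944 0.4472
    outer loop
      vertex 0.00 0.00 22.00
      vertex 19.00 11.00 0.00
      vertex 0.00 11.00 0.00
    endloop
  endfacet
  facet normal -1.0000 0.0000 0.0000
    outer loop
      vertex 0.00 0.00 22.00
      vertex 0.00 11.00 0.00
      vertex 0.00 0.00 0.00
    endloop
  endfacet
  facet normal 1.0000 0.0000 0.0000
    outer loop
      vertex 19.00 0.00 0.00
      vertex 19.00 11.00 0.00
      vertex 19.00 0.00 22.00
    endloop
  endfacet
endsolid part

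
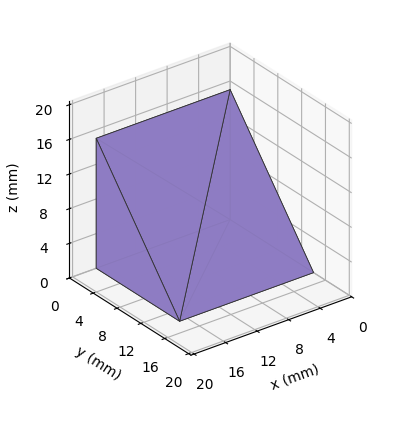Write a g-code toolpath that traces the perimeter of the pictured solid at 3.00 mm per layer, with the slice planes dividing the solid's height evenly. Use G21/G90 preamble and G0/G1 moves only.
Reading the render: the shape is a wedge (ramp): 17 × 14 mm base, rising to 15 mm along the y=0 edge and sloping linearly to z=0 at y=14 (dimensions read to the nearest mm from the axis ticks). For the g-code, the solid's height is divided into equal slices at the stated Δz and each level perimeter traced with G1 moves after a G0 lift.

; perimeter-only toolpath
G21 ; units = mm
G90 ; absolute positioning
G28 ; home
; layer 1
G0 Z3.00
G0 X0.00 Y0.00
G1 X17.00 Y0.00
G1 X17.00 Y11.20
G1 X0.00 Y11.20
G1 X0.00 Y0.00
; layer 2
G0 Z6.00
G0 X0.00 Y0.00
G1 X17.00 Y0.00
G1 X17.00 Y8.40
G1 X0.00 Y8.40
G1 X0.00 Y0.00
; layer 3
G0 Z9.00
G0 X0.00 Y0.00
G1 X17.00 Y0.00
G1 X17.00 Y5.60
G1 X0.00 Y5.60
G1 X0.00 Y0.00
; layer 4
G0 Z12.00
G0 X0.00 Y0.00
G1 X17.00 Y0.00
G1 X17.00 Y2.80
G1 X0.00 Y2.80
G1 X0.00 Y0.00
M2 ; end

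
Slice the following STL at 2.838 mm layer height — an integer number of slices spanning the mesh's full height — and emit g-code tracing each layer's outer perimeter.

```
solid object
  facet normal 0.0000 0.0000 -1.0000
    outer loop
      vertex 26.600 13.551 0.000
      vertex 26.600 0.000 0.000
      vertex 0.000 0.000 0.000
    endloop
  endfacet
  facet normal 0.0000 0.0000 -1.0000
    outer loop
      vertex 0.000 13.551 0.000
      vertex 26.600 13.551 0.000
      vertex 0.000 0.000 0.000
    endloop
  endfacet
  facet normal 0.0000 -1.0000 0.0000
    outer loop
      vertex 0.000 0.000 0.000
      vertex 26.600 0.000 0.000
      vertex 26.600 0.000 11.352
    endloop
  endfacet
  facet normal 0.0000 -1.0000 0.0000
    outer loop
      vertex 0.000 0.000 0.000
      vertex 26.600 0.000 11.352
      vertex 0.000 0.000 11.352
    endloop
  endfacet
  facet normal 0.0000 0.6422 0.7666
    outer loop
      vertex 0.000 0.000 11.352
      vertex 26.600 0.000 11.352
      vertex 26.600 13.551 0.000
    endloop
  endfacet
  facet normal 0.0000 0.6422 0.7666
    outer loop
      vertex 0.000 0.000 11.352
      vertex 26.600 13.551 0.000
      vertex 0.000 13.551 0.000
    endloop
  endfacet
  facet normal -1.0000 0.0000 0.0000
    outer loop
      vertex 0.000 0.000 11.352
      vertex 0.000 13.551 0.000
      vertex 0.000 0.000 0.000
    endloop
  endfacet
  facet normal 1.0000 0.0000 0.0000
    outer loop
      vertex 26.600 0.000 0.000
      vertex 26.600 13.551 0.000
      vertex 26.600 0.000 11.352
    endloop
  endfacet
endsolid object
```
; perimeter-only toolpath
G21 ; units = mm
G90 ; absolute positioning
G28 ; home
; layer 1
G0 Z2.838
G0 X0.000 Y0.000
G1 X26.600 Y0.000
G1 X26.600 Y10.163
G1 X0.000 Y10.163
G1 X0.000 Y0.000
; layer 2
G0 Z5.676
G0 X0.000 Y0.000
G1 X26.600 Y0.000
G1 X26.600 Y6.776
G1 X0.000 Y6.776
G1 X0.000 Y0.000
; layer 3
G0 Z8.514
G0 X0.000 Y0.000
G1 X26.600 Y0.000
G1 X26.600 Y3.388
G1 X0.000 Y3.388
G1 X0.000 Y0.000
M2 ; end

The solid is a wedge (ramp): 26.6 × 13.6 mm base, rising to 11.4 mm along the y=0 edge and sloping linearly to z=0 at y=13.6. Slicing at Δz = 2.838 mm — 4 equal slices spanning the solid's height, so layer i sits at z = i·h/4 — gives 3 non-empty perimeters. Each is a 4-segment closed polygon; G0 lifts to the layer z and rapids to the start vertex, then G1 traces the edges. The cross-section shrinks linearly with z (the slice at the apex is degenerate and omitted).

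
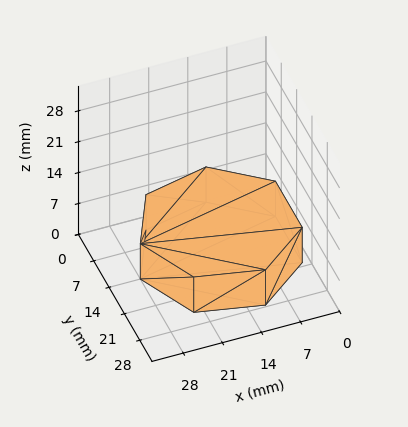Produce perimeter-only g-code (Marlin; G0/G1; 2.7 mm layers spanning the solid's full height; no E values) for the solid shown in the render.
Reading the render: the shape is a regular 7-sided prism (a cylinder approximated with 7 flat sides), circumscribed radius ≈ 14 mm, height ≈ 8 mm (dimensions read to the nearest mm from the axis ticks). For the g-code, the solid's height is divided into equal slices at the stated Δz and each level perimeter traced with G1 moves after a G0 lift.

; perimeter-only toolpath
G21 ; units = mm
G90 ; absolute positioning
G28 ; home
; layer 1
G0 Z2.7
G0 X28.0 Y14.0
G1 X22.7 Y24.9
G1 X10.9 Y27.6
G1 X1.4 Y20.1
G1 X1.4 Y7.9
G1 X10.9 Y0.4
G1 X22.7 Y3.1
G1 X28.0 Y14.0
; layer 2
G0 Z5.3
G0 X28.0 Y14.0
G1 X22.7 Y24.9
G1 X10.9 Y27.6
G1 X1.4 Y20.1
G1 X1.4 Y7.9
G1 X10.9 Y0.4
G1 X22.7 Y3.1
G1 X28.0 Y14.0
; layer 3
G0 Z8.0
G0 X28.0 Y14.0
G1 X22.7 Y24.9
G1 X10.9 Y27.6
G1 X1.4 Y20.1
G1 X1.4 Y7.9
G1 X10.9 Y0.4
G1 X22.7 Y3.1
G1 X28.0 Y14.0
M2 ; end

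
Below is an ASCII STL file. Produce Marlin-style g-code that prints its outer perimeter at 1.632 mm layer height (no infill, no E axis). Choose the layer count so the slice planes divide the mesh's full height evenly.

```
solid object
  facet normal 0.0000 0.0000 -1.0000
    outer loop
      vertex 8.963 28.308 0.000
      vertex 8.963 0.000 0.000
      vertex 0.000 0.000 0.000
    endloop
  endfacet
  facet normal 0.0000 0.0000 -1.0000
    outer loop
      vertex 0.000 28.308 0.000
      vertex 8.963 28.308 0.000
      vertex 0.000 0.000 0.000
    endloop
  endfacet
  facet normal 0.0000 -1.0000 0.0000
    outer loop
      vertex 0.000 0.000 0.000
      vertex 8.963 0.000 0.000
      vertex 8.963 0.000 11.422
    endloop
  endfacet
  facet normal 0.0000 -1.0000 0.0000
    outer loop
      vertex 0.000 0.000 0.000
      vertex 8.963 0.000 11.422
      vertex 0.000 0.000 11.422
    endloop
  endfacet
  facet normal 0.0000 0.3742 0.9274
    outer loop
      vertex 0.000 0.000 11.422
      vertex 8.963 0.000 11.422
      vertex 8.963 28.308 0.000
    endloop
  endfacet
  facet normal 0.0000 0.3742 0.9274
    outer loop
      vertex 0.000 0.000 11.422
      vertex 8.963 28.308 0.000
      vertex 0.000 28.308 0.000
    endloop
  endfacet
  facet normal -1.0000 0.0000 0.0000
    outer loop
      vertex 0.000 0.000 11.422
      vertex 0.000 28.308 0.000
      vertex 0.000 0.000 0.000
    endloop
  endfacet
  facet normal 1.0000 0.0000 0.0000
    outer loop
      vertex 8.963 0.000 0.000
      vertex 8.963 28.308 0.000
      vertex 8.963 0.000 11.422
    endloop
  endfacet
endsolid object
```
; perimeter-only toolpath
G21 ; units = mm
G90 ; absolute positioning
G28 ; home
; layer 1
G0 Z1.632
G0 X0.000 Y0.000
G1 X8.963 Y0.000
G1 X8.963 Y24.264
G1 X0.000 Y24.264
G1 X0.000 Y0.000
; layer 2
G0 Z3.263
G0 X0.000 Y0.000
G1 X8.963 Y0.000
G1 X8.963 Y20.220
G1 X0.000 Y20.220
G1 X0.000 Y0.000
; layer 3
G0 Z4.895
G0 X0.000 Y0.000
G1 X8.963 Y0.000
G1 X8.963 Y16.176
G1 X0.000 Y16.176
G1 X0.000 Y0.000
; layer 4
G0 Z6.527
G0 X0.000 Y0.000
G1 X8.963 Y0.000
G1 X8.963 Y12.132
G1 X0.000 Y12.132
G1 X0.000 Y0.000
; layer 5
G0 Z8.159
G0 X0.000 Y0.000
G1 X8.963 Y0.000
G1 X8.963 Y8.088
G1 X0.000 Y8.088
G1 X0.000 Y0.000
; layer 6
G0 Z9.790
G0 X0.000 Y0.000
G1 X8.963 Y0.000
G1 X8.963 Y4.044
G1 X0.000 Y4.044
G1 X0.000 Y0.000
M2 ; end

The solid is a wedge (ramp): 8.96 × 28.3 mm base, rising to 11.4 mm along the y=0 edge and sloping linearly to z=0 at y=28.3. Slicing at Δz = 1.632 mm — 7 equal slices spanning the solid's height, so layer i sits at z = i·h/7 — gives 6 non-empty perimeters. Each is a 4-segment closed polygon; G0 lifts to the layer z and rapids to the start vertex, then G1 traces the edges. The cross-section shrinks linearly with z (the slice at the apex is degenerate and omitted).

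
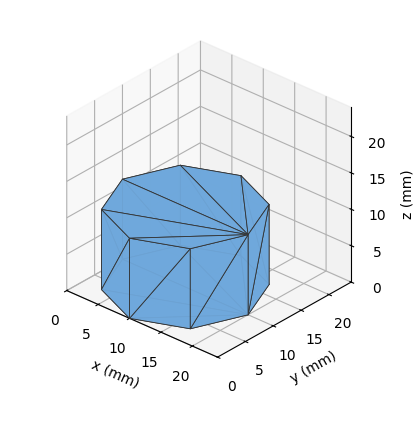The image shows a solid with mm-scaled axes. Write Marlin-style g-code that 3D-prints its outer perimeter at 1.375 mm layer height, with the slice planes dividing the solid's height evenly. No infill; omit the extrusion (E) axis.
Reading the render: the shape is a regular 8-sided prism (a cylinder approximated with 8 flat sides), circumscribed radius ≈ 10 mm, height ≈ 11 mm (dimensions read to the nearest mm from the axis ticks). For the g-code, the solid's height is divided into equal slices at the stated Δz and each level perimeter traced with G1 moves after a G0 lift.

; perimeter-only toolpath
G21 ; units = mm
G90 ; absolute positioning
G28 ; home
; layer 1
G0 Z1.375
G0 X20.000 Y10.000
G1 X17.071 Y17.071
G1 X10.000 Y20.000
G1 X2.929 Y17.071
G1 X0.000 Y10.000
G1 X2.929 Y2.929
G1 X10.000 Y0.000
G1 X17.071 Y2.929
G1 X20.000 Y10.000
; layer 2
G0 Z2.750
G0 X20.000 Y10.000
G1 X17.071 Y17.071
G1 X10.000 Y20.000
G1 X2.929 Y17.071
G1 X0.000 Y10.000
G1 X2.929 Y2.929
G1 X10.000 Y0.000
G1 X17.071 Y2.929
G1 X20.000 Y10.000
; layer 3
G0 Z4.125
G0 X20.000 Y10.000
G1 X17.071 Y17.071
G1 X10.000 Y20.000
G1 X2.929 Y17.071
G1 X0.000 Y10.000
G1 X2.929 Y2.929
G1 X10.000 Y0.000
G1 X17.071 Y2.929
G1 X20.000 Y10.000
; layer 4
G0 Z5.500
G0 X20.000 Y10.000
G1 X17.071 Y17.071
G1 X10.000 Y20.000
G1 X2.929 Y17.071
G1 X0.000 Y10.000
G1 X2.929 Y2.929
G1 X10.000 Y0.000
G1 X17.071 Y2.929
G1 X20.000 Y10.000
; layer 5
G0 Z6.875
G0 X20.000 Y10.000
G1 X17.071 Y17.071
G1 X10.000 Y20.000
G1 X2.929 Y17.071
G1 X0.000 Y10.000
G1 X2.929 Y2.929
G1 X10.000 Y0.000
G1 X17.071 Y2.929
G1 X20.000 Y10.000
; layer 6
G0 Z8.250
G0 X20.000 Y10.000
G1 X17.071 Y17.071
G1 X10.000 Y20.000
G1 X2.929 Y17.071
G1 X0.000 Y10.000
G1 X2.929 Y2.929
G1 X10.000 Y0.000
G1 X17.071 Y2.929
G1 X20.000 Y10.000
; layer 7
G0 Z9.625
G0 X20.000 Y10.000
G1 X17.071 Y17.071
G1 X10.000 Y20.000
G1 X2.929 Y17.071
G1 X0.000 Y10.000
G1 X2.929 Y2.929
G1 X10.000 Y0.000
G1 X17.071 Y2.929
G1 X20.000 Y10.000
; layer 8
G0 Z11.000
G0 X20.000 Y10.000
G1 X17.071 Y17.071
G1 X10.000 Y20.000
G1 X2.929 Y17.071
G1 X0.000 Y10.000
G1 X2.929 Y2.929
G1 X10.000 Y0.000
G1 X17.071 Y2.929
G1 X20.000 Y10.000
M2 ; end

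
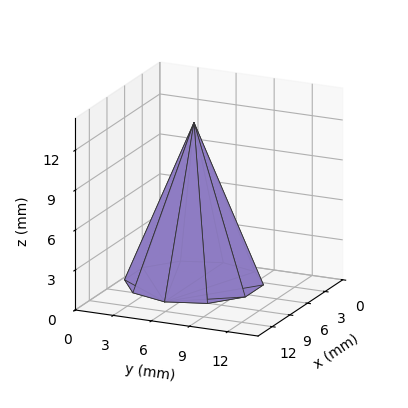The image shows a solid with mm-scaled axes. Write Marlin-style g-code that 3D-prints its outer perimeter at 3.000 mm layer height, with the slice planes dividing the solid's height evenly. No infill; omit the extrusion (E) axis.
Reading the render: the shape is a regular 10-sided pyramid, base circumscribed radius ≈ 5 mm, apex at z ≈ 12 mm (dimensions read to the nearest mm from the axis ticks). For the g-code, the solid's height is divided into equal slices at the stated Δz and each level perimeter traced with G1 moves after a G0 lift.

; perimeter-only toolpath
G21 ; units = mm
G90 ; absolute positioning
G28 ; home
; layer 1
G0 Z3.000
G0 X8.750 Y5.000
G1 X8.034 Y7.204
G1 X6.159 Y8.566
G1 X3.841 Y8.566
G1 X1.966 Y7.204
G1 X1.250 Y5.000
G1 X1.966 Y2.796
G1 X3.841 Y1.434
G1 X6.159 Y1.434
G1 X8.034 Y2.796
G1 X8.750 Y5.000
; layer 2
G0 Z6.000
G0 X7.500 Y5.000
G1 X7.022 Y6.470
G1 X5.772 Y7.378
G1 X4.228 Y7.378
G1 X2.978 Y6.470
G1 X2.500 Y5.000
G1 X2.978 Y3.530
G1 X4.228 Y2.623
G1 X5.772 Y2.623
G1 X7.022 Y3.530
G1 X7.500 Y5.000
; layer 3
G0 Z9.000
G0 X6.250 Y5.000
G1 X6.011 Y5.735
G1 X5.386 Y6.189
G1 X4.614 Y6.189
G1 X3.989 Y5.735
G1 X3.750 Y5.000
G1 X3.989 Y4.265
G1 X4.614 Y3.811
G1 X5.386 Y3.811
G1 X6.011 Y4.265
G1 X6.250 Y5.000
M2 ; end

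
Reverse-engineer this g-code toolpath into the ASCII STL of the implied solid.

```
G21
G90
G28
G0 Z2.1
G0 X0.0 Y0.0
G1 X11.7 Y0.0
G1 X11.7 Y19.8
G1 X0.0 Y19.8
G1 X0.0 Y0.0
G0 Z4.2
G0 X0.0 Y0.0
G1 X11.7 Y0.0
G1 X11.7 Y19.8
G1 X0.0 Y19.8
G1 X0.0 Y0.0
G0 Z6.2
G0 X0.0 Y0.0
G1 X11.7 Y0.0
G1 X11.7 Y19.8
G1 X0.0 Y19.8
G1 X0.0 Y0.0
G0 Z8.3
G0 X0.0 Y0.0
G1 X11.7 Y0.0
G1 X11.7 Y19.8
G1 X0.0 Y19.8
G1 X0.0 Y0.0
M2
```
solid part
  facet normal 0.0000 0.0000 -1.0000
    outer loop
      vertex 11.7 19.8 0.0
      vertex 11.7 0.0 0.0
      vertex 0.0 0.0 0.0
    endloop
  endfacet
  facet normal 0.0000 0.0000 -1.0000
    outer loop
      vertex 0.0 19.8 0.0
      vertex 11.7 19.8 0.0
      vertex 0.0 0.0 0.0
    endloop
  endfacet
  facet normal 0.0000 0.0000 1.0000
    outer loop
      vertex 0.0 0.0 8.3
      vertex 11.7 0.0 8.3
      vertex 11.7 19.8 8.3
    endloop
  endfacet
  facet normal 0.0000 0.0000 1.0000
    outer loop
      vertex 0.0 0.0 8.3
      vertex 11.7 19.8 8.3
      vertex 0.0 19.8 8.3
    endloop
  endfacet
  facet normal 0.0000 -1.0000 0.0000
    outer loop
      vertex 0.0 0.0 0.0
      vertex 11.7 0.0 0.0
      vertex 11.7 0.0 8.3
    endloop
  endfacet
  facet normal 0.0000 -1.0000 0.0000
    outer loop
      vertex 0.0 0.0 0.0
      vertex 11.7 0.0 8.3
      vertex 0.0 0.0 8.3
    endloop
  endfacet
  facet normal 0.0000 1.0000 0.0000
    outer loop
      vertex 11.7 19.8 8.3
      vertex 11.7 19.8 0.0
      vertex 0.0 19.8 0.0
    endloop
  endfacet
  facet normal 0.0000 1.0000 0.0000
    outer loop
      vertex 0.0 19.8 8.3
      vertex 11.7 19.8 8.3
      vertex 0.0 19.8 0.0
    endloop
  endfacet
  facet normal -1.0000 0.0000 0.0000
    outer loop
      vertex 0.0 19.8 8.3
      vertex 0.0 19.8 0.0
      vertex 0.0 0.0 0.0
    endloop
  endfacet
  facet normal -1.0000 0.0000 0.0000
    outer loop
      vertex 0.0 0.0 8.3
      vertex 0.0 19.8 8.3
      vertex 0.0 0.0 0.0
    endloop
  endfacet
  facet normal 1.0000 0.0000 0.0000
    outer loop
      vertex 11.7 0.0 0.0
      vertex 11.7 19.8 0.0
      vertex 11.7 19.8 8.3
    endloop
  endfacet
  facet normal 1.0000 0.0000 0.0000
    outer loop
      vertex 11.7 0.0 0.0
      vertex 11.7 19.8 8.3
      vertex 11.7 0.0 8.3
    endloop
  endfacet
endsolid part

The G0 Z moves step by Δz≈2.1 mm. Every layer's G1 loop is the same polygon, so the solid is a straight extrusion of it from z=0 to z≈8.3. Closing with flat bottom and top caps and triangulating gives 12 facets — a rectangular box, roughly 11.7 × 19.8 mm footprint and 8.3 mm tall.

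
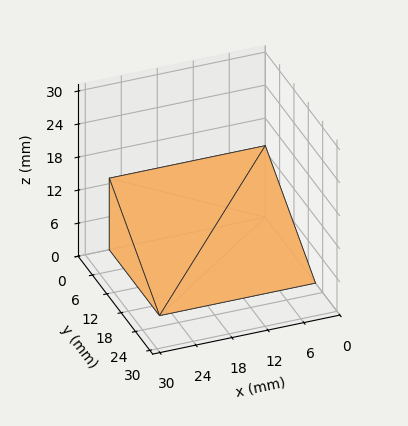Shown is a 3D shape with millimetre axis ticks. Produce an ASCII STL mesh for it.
Reading the render: the shape is a wedge (ramp): 26 × 21 mm base, rising to 13 mm along the y=0 edge and sloping linearly to z=0 at y=21 (dimensions read to the nearest mm from the axis ticks). For the STL, each face is triangulated and given an outward normal.

solid part
  facet normal 0.0000 0.0000 -1.0000
    outer loop
      vertex 26.00 21.00 0.00
      vertex 26.00 0.00 0.00
      vertex 0.00 0.00 0.00
    endloop
  endfacet
  facet normal 0.0000 0.0000 -1.0000
    outer loop
      vertex 0.00 21.00 0.00
      vertex 26.00 21.00 0.00
      vertex 0.00 0.00 0.00
    endloop
  endfacet
  facet normal 0.0000 -1.0000 0.0000
    outer loop
      vertex 0.00 0.00 0.00
      vertex 26.00 0.00 0.00
      vertex 26.00 0.00 13.00
    endloop
  endfacet
  facet normal 0.0000 -1.0000 0.0000
    outer loop
      vertex 0.00 0.00 0.00
      vertex 26.00 0.00 13.00
      vertex 0.00 0.00 13.00
    endloop
  endfacet
  facet normal 0.0000 0.5264 0.8503
    outer loop
      vertex 0.00 0.00 13.00
      vertex 26.00 0.00 13.00
      vertex 26.00 21.00 0.00
    endloop
  endfacet
  facet normal 0.0000 0.5264 0.8503
    outer loop
      vertex 0.00 0.00 13.00
      vertex 26.00 21.00 0.00
      vertex 0.00 21.00 0.00
    endloop
  endfacet
  facet normal -1.0000 0.0000 0.0000
    outer loop
      vertex 0.00 0.00 13.00
      vertex 0.00 21.00 0.00
      vertex 0.00 0.00 0.00
    endloop
  endfacet
  facet normal 1.0000 0.0000 0.0000
    outer loop
      vertex 26.00 0.00 0.00
      vertex 26.00 21.00 0.00
      vertex 26.00 0.00 13.00
    endloop
  endfacet
endsolid part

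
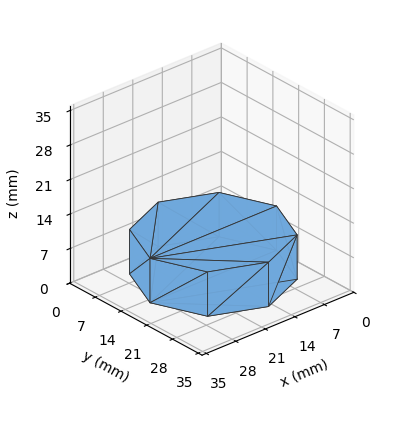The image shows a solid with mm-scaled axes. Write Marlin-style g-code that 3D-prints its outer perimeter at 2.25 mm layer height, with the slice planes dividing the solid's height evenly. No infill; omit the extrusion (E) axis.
Reading the render: the shape is a regular 8-sided prism (a cylinder approximated with 8 flat sides), circumscribed radius ≈ 15 mm, height ≈ 9 mm (dimensions read to the nearest mm from the axis ticks). For the g-code, the solid's height is divided into equal slices at the stated Δz and each level perimeter traced with G1 moves after a G0 lift.

; perimeter-only toolpath
G21 ; units = mm
G90 ; absolute positioning
G28 ; home
; layer 1
G0 Z2.25
G0 X30.00 Y15.00
G1 X25.61 Y25.61
G1 X15.00 Y30.00
G1 X4.39 Y25.61
G1 X0.00 Y15.00
G1 X4.39 Y4.39
G1 X15.00 Y0.00
G1 X25.61 Y4.39
G1 X30.00 Y15.00
; layer 2
G0 Z4.50
G0 X30.00 Y15.00
G1 X25.61 Y25.61
G1 X15.00 Y30.00
G1 X4.39 Y25.61
G1 X0.00 Y15.00
G1 X4.39 Y4.39
G1 X15.00 Y0.00
G1 X25.61 Y4.39
G1 X30.00 Y15.00
; layer 3
G0 Z6.75
G0 X30.00 Y15.00
G1 X25.61 Y25.61
G1 X15.00 Y30.00
G1 X4.39 Y25.61
G1 X0.00 Y15.00
G1 X4.39 Y4.39
G1 X15.00 Y0.00
G1 X25.61 Y4.39
G1 X30.00 Y15.00
; layer 4
G0 Z9.00
G0 X30.00 Y15.00
G1 X25.61 Y25.61
G1 X15.00 Y30.00
G1 X4.39 Y25.61
G1 X0.00 Y15.00
G1 X4.39 Y4.39
G1 X15.00 Y0.00
G1 X25.61 Y4.39
G1 X30.00 Y15.00
M2 ; end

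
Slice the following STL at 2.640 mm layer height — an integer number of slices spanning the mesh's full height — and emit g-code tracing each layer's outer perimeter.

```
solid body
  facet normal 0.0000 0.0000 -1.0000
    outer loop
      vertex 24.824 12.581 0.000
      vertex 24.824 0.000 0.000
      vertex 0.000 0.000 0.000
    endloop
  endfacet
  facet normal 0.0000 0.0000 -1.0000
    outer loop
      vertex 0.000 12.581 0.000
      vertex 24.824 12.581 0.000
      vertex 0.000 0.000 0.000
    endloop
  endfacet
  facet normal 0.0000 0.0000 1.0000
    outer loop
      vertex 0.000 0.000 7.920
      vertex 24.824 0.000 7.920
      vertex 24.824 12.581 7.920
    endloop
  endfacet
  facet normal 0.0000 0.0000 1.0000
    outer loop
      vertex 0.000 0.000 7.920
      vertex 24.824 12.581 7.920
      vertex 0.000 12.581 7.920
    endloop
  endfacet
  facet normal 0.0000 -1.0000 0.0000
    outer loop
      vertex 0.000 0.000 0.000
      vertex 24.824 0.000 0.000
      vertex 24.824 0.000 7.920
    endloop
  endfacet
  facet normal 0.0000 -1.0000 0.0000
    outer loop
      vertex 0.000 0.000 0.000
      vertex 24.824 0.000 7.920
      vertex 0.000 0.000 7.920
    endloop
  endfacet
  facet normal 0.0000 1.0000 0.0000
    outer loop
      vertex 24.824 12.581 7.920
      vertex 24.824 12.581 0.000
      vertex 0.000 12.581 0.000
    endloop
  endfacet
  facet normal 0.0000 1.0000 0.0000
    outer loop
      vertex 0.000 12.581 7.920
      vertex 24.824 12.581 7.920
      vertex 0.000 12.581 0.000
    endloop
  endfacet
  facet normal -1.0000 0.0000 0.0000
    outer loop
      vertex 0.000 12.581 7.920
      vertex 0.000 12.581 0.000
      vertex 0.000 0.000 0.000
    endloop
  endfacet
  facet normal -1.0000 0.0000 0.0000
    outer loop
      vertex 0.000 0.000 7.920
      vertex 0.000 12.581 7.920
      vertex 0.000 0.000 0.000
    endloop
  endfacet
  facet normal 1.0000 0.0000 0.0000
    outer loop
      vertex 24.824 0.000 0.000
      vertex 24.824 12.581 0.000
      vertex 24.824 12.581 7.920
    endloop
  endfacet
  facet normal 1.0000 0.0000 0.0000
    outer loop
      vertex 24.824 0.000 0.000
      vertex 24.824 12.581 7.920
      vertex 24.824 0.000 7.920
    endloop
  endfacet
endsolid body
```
; perimeter-only toolpath
G21 ; units = mm
G90 ; absolute positioning
G28 ; home
; layer 1
G0 Z2.640
G0 X0.000 Y0.000
G1 X24.824 Y0.000
G1 X24.824 Y12.581
G1 X0.000 Y12.581
G1 X0.000 Y0.000
; layer 2
G0 Z5.280
G0 X0.000 Y0.000
G1 X24.824 Y0.000
G1 X24.824 Y12.581
G1 X0.000 Y12.581
G1 X0.000 Y0.000
; layer 3
G0 Z7.920
G0 X0.000 Y0.000
G1 X24.824 Y0.000
G1 X24.824 Y12.581
G1 X0.000 Y12.581
G1 X0.000 Y0.000
M2 ; end

The solid is a rectangular box, roughly 24.8 × 12.6 mm footprint and 7.92 mm tall. Slicing at Δz = 2.640 mm — 3 equal slices spanning the solid's height, so layer i sits at z = i·h/3 — gives 3 non-empty perimeters. Each is a 4-segment closed polygon; G0 lifts to the layer z and rapids to the start vertex, then G1 traces the edges.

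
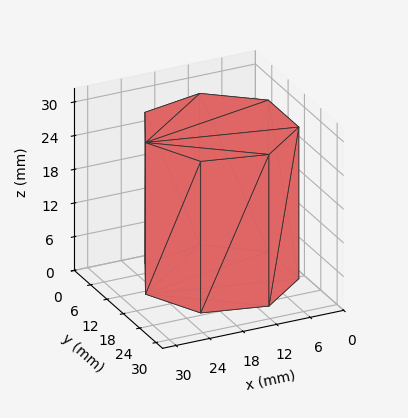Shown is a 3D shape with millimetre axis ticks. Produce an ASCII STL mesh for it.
Reading the render: the shape is a regular 7-sided prism (a cylinder approximated with 7 flat sides), circumscribed radius ≈ 13 mm, height ≈ 27 mm (dimensions read to the nearest mm from the axis ticks). For the STL, each face is triangulated and given an outward normal.

solid part
  facet normal 0.0000 0.0000 -1.0000
    outer loop
      vertex 10.1 25.7 0.0
      vertex 21.1 23.2 0.0
      vertex 26.0 13.0 0.0
    endloop
  endfacet
  facet normal 0.0000 0.0000 -1.0000
    outer loop
      vertex 1.3 18.6 0.0
      vertex 10.1 25.7 0.0
      vertex 26.0 13.0 0.0
    endloop
  endfacet
  facet normal 0.0000 0.0000 -1.0000
    outer loop
      vertex 1.3 7.4 0.0
      vertex 1.3 18.6 0.0
      vertex 26.0 13.0 0.0
    endloop
  endfacet
  facet normal 0.0000 0.0000 -1.0000
    outer loop
      vertex 10.1 0.3 0.0
      vertex 1.3 7.4 0.0
      vertex 26.0 13.0 0.0
    endloop
  endfacet
  facet normal 0.0000 0.0000 -1.0000
    outer loop
      vertex 21.1 2.8 0.0
      vertex 10.1 0.3 0.0
      vertex 26.0 13.0 0.0
    endloop
  endfacet
  facet normal 0.0000 0.0000 1.0000
    outer loop
      vertex 26.0 13.0 27.0
      vertex 21.1 23.2 27.0
      vertex 10.1 25.7 27.0
    endloop
  endfacet
  facet normal 0.0000 0.0000 1.0000
    outer loop
      vertex 26.0 13.0 27.0
      vertex 10.1 25.7 27.0
      vertex 1.3 18.6 27.0
    endloop
  endfacet
  facet normal 0.0000 0.0000 1.0000
    outer loop
      vertex 26.0 13.0 27.0
      vertex 1.3 18.6 27.0
      vertex 1.3 7.4 27.0
    endloop
  endfacet
  facet normal 0.0000 0.0000 1.0000
    outer loop
      vertex 26.0 13.0 27.0
      vertex 1.3 7.4 27.0
      vertex 10.1 0.3 27.0
    endloop
  endfacet
  facet normal 0.0000 0.0000 1.0000
    outer loop
      vertex 26.0 13.0 27.0
      vertex 10.1 0.3 27.0
      vertex 21.1 2.8 27.0
    endloop
  endfacet
  facet normal 0.9014 0.4330 0.0000
    outer loop
      vertex 26.0 13.0 0.0
      vertex 21.1 23.2 0.0
      vertex 21.1 23.2 27.0
    endloop
  endfacet
  facet normal 0.9014 0.4330 0.0000
    outer loop
      vertex 26.0 13.0 0.0
      vertex 21.1 23.2 27.0
      vertex 26.0 13.0 27.0
    endloop
  endfacet
  facet normal 0.2216 0.9751 0.0000
    outer loop
      vertex 21.1 23.2 0.0
      vertex 10.1 25.7 0.0
      vertex 10.1 25.7 27.0
    endloop
  endfacet
  facet normal 0.2216 0.9751 0.0000
    outer loop
      vertex 21.1 23.2 0.0
      vertex 10.1 25.7 27.0
      vertex 21.1 23.2 27.0
    endloop
  endfacet
  facet normal -0.6279 0.7783 0.0000
    outer loop
      vertex 10.1 25.7 0.0
      vertex 1.3 18.6 0.0
      vertex 1.3 18.6 27.0
    endloop
  endfacet
  facet normal -0.6279 0.7783 0.0000
    outer loop
      vertex 10.1 25.7 0.0
      vertex 1.3 18.6 27.0
      vertex 10.1 25.7 27.0
    endloop
  endfacet
  facet normal -1.0000 0.0000 0.0000
    outer loop
      vertex 1.3 18.6 0.0
      vertex 1.3 7.4 0.0
      vertex 1.3 7.4 27.0
    endloop
  endfacet
  facet normal -1.0000 0.0000 0.0000
    outer loop
      vertex 1.3 18.6 0.0
      vertex 1.3 7.4 27.0
      vertex 1.3 18.6 27.0
    endloop
  endfacet
  facet normal -0.6279 -0.7783 0.0000
    outer loop
      vertex 1.3 7.4 0.0
      vertex 10.1 0.3 0.0
      vertex 10.1 0.3 27.0
    endloop
  endfacet
  facet normal -0.6279 -0.7783 0.0000
    outer loop
      vertex 1.3 7.4 0.0
      vertex 10.1 0.3 27.0
      vertex 1.3 7.4 27.0
    endloop
  endfacet
  facet normal 0.2216 -0.9751 0.0000
    outer loop
      vertex 10.1 0.3 0.0
      vertex 21.1 2.8 0.0
      vertex 21.1 2.8 27.0
    endloop
  endfacet
  facet normal 0.2216 -0.9751 0.0000
    outer loop
      vertex 10.1 0.3 0.0
      vertex 21.1 2.8 27.0
      vertex 10.1 0.3 27.0
    endloop
  endfacet
  facet normal 0.9014 -0.4330 0.0000
    outer loop
      vertex 21.1 2.8 0.0
      vertex 26.0 13.0 0.0
      vertex 26.0 13.0 27.0
    endloop
  endfacet
  facet normal 0.9014 -0.4330 0.0000
    outer loop
      vertex 21.1 2.8 0.0
      vertex 26.0 13.0 27.0
      vertex 21.1 2.8 27.0
    endloop
  endfacet
endsolid part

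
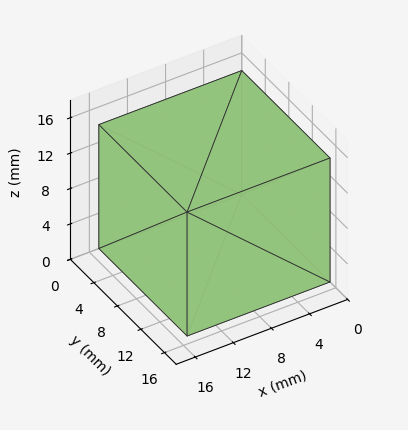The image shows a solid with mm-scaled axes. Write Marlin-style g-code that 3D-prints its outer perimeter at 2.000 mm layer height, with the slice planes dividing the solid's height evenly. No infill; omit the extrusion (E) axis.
Reading the render: the shape is a rectangular box, roughly 15 × 15 mm footprint and 14 mm tall (dimensions read to the nearest mm from the axis ticks). For the g-code, the solid's height is divided into equal slices at the stated Δz and each level perimeter traced with G1 moves after a G0 lift.

; perimeter-only toolpath
G21 ; units = mm
G90 ; absolute positioning
G28 ; home
; layer 1
G0 Z2.000
G0 X0.000 Y0.000
G1 X15.000 Y0.000
G1 X15.000 Y15.000
G1 X0.000 Y15.000
G1 X0.000 Y0.000
; layer 2
G0 Z4.000
G0 X0.000 Y0.000
G1 X15.000 Y0.000
G1 X15.000 Y15.000
G1 X0.000 Y15.000
G1 X0.000 Y0.000
; layer 3
G0 Z6.000
G0 X0.000 Y0.000
G1 X15.000 Y0.000
G1 X15.000 Y15.000
G1 X0.000 Y15.000
G1 X0.000 Y0.000
; layer 4
G0 Z8.000
G0 X0.000 Y0.000
G1 X15.000 Y0.000
G1 X15.000 Y15.000
G1 X0.000 Y15.000
G1 X0.000 Y0.000
; layer 5
G0 Z10.000
G0 X0.000 Y0.000
G1 X15.000 Y0.000
G1 X15.000 Y15.000
G1 X0.000 Y15.000
G1 X0.000 Y0.000
; layer 6
G0 Z12.000
G0 X0.000 Y0.000
G1 X15.000 Y0.000
G1 X15.000 Y15.000
G1 X0.000 Y15.000
G1 X0.000 Y0.000
; layer 7
G0 Z14.000
G0 X0.000 Y0.000
G1 X15.000 Y0.000
G1 X15.000 Y15.000
G1 X0.000 Y15.000
G1 X0.000 Y0.000
M2 ; end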